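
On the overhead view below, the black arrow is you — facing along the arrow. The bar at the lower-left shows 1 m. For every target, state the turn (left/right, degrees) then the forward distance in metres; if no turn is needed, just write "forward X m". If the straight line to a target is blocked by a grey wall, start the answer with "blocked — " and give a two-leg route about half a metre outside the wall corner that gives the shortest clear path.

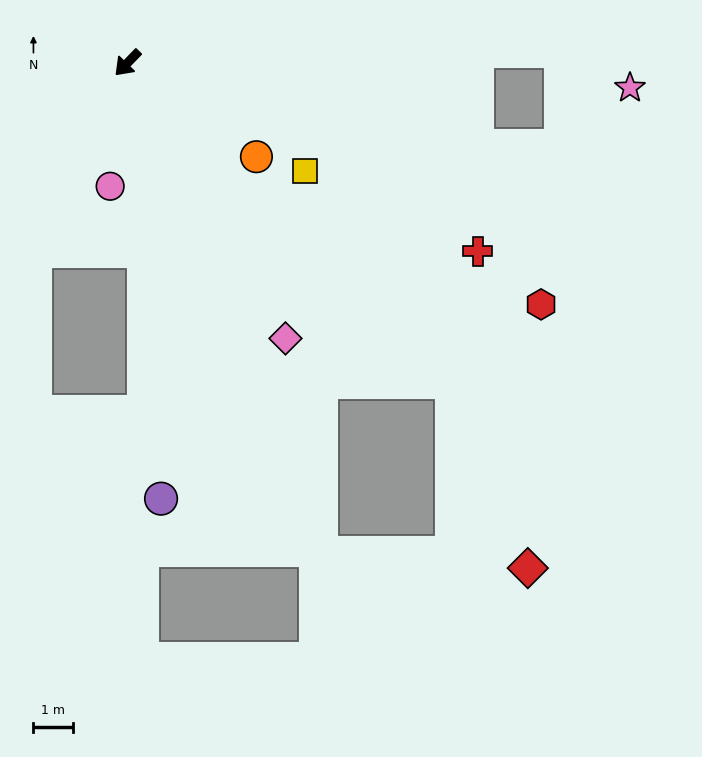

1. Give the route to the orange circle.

turn left 98°, forward 4.1 m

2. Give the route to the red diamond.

blocked — turn left 90°, forward 11.6 m, then turn right 23°, forward 5.1 m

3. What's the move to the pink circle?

turn left 36°, forward 3.2 m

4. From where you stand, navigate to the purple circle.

turn left 49°, forward 11.2 m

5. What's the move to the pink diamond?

turn left 74°, forward 8.1 m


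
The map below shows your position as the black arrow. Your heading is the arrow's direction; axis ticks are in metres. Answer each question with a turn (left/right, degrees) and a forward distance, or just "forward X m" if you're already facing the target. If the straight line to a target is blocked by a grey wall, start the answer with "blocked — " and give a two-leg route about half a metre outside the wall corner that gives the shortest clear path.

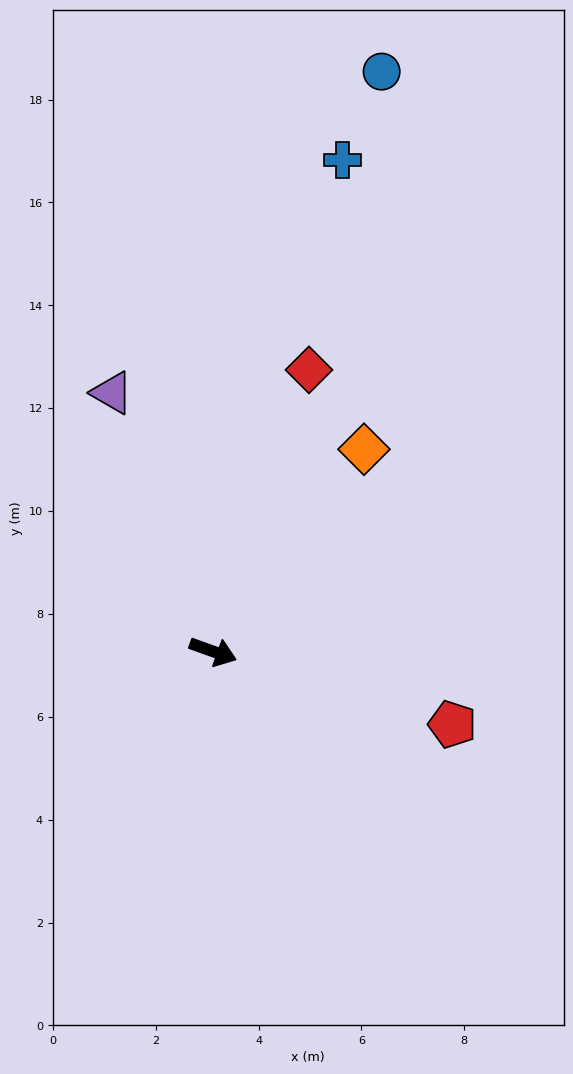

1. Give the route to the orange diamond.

turn left 73°, forward 4.9 m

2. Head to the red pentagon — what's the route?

turn left 3°, forward 4.9 m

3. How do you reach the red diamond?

turn left 91°, forward 5.8 m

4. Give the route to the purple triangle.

turn left 131°, forward 5.4 m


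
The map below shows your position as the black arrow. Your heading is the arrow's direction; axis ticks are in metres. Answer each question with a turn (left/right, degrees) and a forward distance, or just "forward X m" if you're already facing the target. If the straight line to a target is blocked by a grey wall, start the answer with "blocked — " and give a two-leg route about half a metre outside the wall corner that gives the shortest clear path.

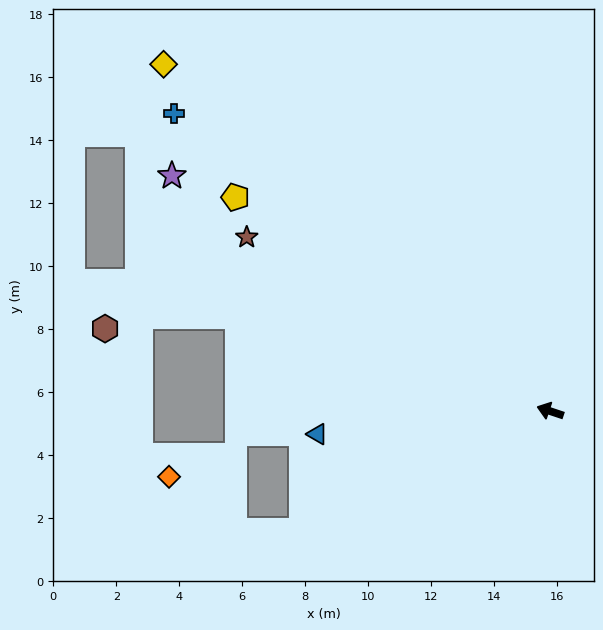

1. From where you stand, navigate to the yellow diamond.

turn right 23°, forward 16.5 m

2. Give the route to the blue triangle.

turn left 24°, forward 7.4 m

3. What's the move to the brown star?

turn right 11°, forward 11.1 m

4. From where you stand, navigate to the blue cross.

turn right 20°, forward 15.2 m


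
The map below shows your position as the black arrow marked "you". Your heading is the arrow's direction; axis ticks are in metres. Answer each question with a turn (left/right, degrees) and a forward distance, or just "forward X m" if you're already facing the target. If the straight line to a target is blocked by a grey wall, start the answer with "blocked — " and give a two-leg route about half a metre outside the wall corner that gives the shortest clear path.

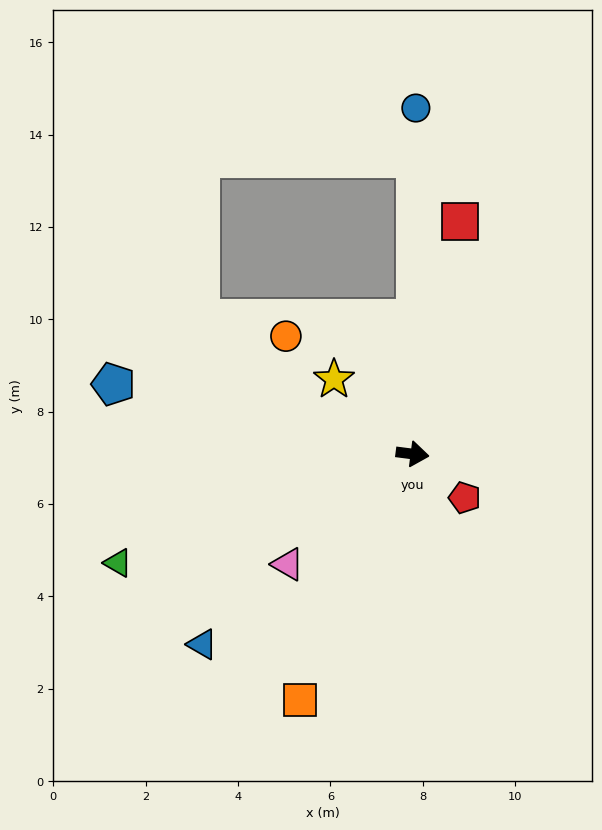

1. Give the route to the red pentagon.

turn right 33°, forward 1.5 m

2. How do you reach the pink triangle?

turn right 131°, forward 3.6 m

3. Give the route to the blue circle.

turn left 97°, forward 7.5 m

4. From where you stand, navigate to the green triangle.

turn right 152°, forward 6.8 m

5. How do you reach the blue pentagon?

turn left 174°, forward 6.6 m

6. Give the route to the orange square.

turn right 107°, forward 5.9 m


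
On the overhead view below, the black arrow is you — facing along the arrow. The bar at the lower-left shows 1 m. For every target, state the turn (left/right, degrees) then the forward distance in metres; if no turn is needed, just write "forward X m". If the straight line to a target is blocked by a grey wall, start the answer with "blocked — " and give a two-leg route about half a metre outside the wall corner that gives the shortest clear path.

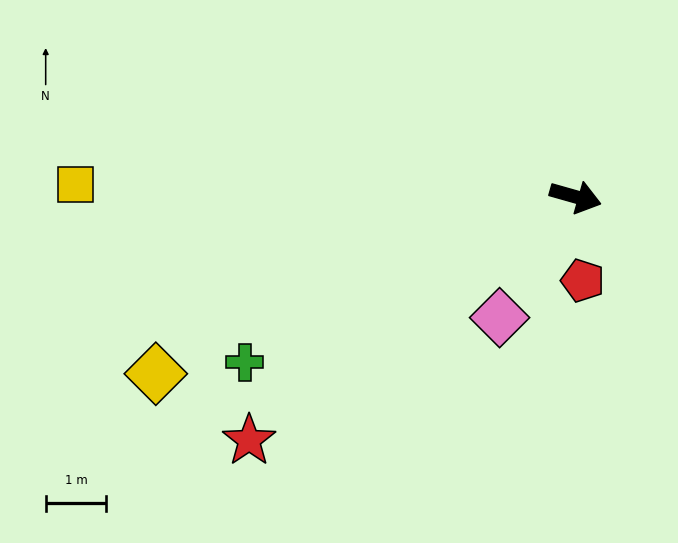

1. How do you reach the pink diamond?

turn right 106°, forward 2.4 m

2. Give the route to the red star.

turn right 127°, forward 6.7 m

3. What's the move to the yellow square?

turn right 166°, forward 8.3 m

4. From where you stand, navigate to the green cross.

turn right 138°, forward 6.1 m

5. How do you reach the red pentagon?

turn right 69°, forward 1.4 m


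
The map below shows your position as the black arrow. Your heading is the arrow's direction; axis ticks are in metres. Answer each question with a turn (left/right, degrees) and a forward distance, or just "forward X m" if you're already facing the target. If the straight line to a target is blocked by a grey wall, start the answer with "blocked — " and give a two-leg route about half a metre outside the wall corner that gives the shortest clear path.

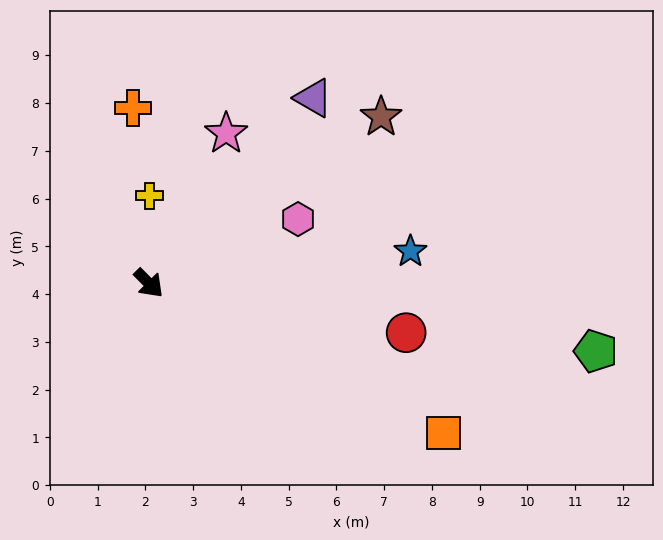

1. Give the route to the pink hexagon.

turn left 69°, forward 3.4 m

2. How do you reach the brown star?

turn left 81°, forward 6.0 m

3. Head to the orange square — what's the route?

turn left 18°, forward 6.9 m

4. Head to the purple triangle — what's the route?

turn left 94°, forward 5.2 m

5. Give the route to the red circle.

turn left 34°, forward 5.5 m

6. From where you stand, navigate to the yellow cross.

turn left 135°, forward 1.8 m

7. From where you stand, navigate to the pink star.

turn left 108°, forward 3.5 m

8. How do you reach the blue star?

turn left 52°, forward 5.5 m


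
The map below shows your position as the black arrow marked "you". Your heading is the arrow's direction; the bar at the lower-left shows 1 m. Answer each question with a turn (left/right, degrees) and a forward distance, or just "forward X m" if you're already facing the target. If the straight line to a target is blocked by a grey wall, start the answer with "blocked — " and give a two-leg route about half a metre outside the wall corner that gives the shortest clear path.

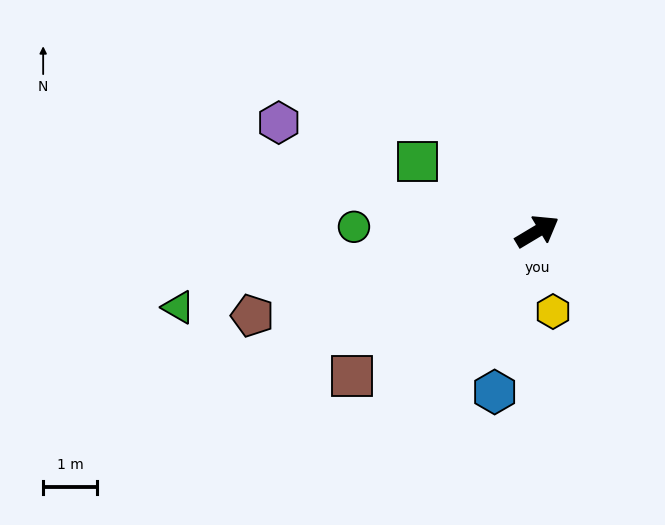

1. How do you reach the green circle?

turn left 148°, forward 3.4 m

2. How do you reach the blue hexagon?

turn right 136°, forward 3.1 m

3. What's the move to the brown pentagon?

turn left 166°, forward 5.5 m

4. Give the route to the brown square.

turn right 173°, forward 4.4 m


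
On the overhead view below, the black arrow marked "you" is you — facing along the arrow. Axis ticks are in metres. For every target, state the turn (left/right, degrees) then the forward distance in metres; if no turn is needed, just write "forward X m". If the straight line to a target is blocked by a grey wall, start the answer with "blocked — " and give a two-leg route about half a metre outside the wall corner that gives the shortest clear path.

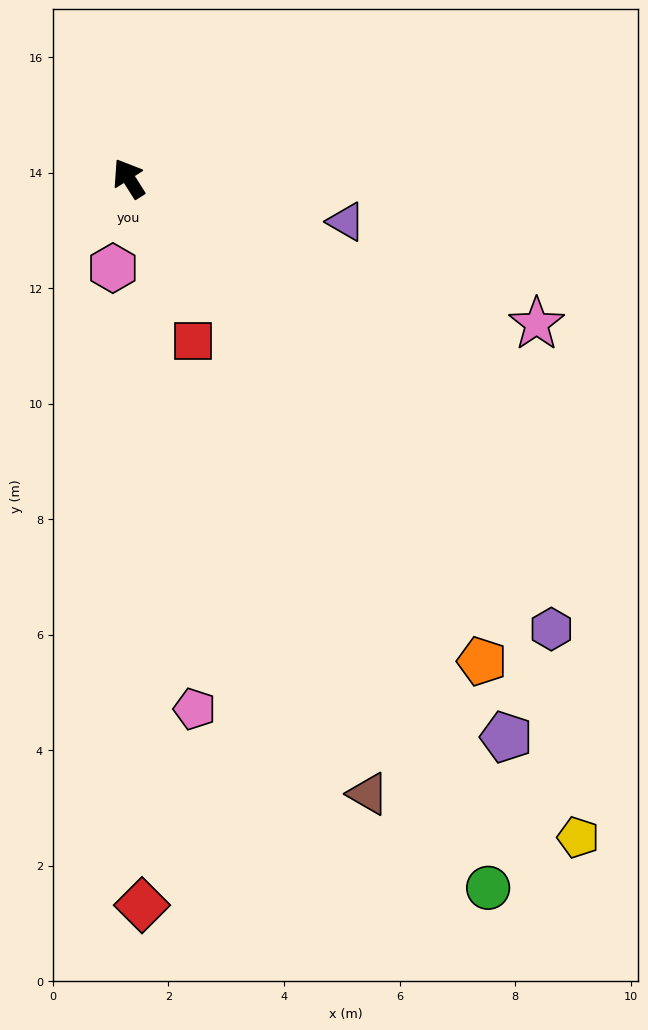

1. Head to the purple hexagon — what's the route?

turn right 169°, forward 10.7 m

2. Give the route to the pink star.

turn right 142°, forward 7.5 m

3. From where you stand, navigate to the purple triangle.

turn right 134°, forward 3.8 m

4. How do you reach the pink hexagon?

turn left 138°, forward 1.6 m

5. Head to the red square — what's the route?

turn left 169°, forward 3.0 m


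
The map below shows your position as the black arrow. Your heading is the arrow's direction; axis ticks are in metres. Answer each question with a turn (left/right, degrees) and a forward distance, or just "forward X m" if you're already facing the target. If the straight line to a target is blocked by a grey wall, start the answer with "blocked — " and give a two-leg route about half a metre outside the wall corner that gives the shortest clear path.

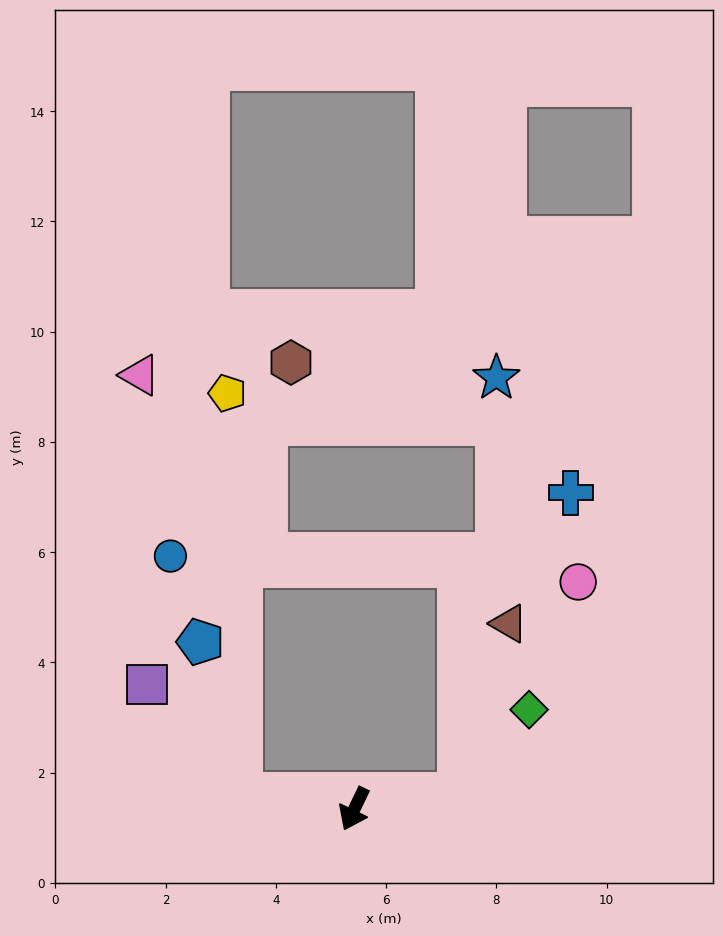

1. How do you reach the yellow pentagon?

blocked — turn right 71°, forward 2.1 m, then turn right 82°, forward 7.3 m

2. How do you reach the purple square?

blocked — turn right 71°, forward 2.1 m, then turn right 44°, forward 2.6 m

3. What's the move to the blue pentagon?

blocked — turn right 71°, forward 2.1 m, then turn right 69°, forward 2.9 m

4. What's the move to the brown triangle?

blocked — turn left 123°, forward 1.9 m, then turn left 67°, forward 3.2 m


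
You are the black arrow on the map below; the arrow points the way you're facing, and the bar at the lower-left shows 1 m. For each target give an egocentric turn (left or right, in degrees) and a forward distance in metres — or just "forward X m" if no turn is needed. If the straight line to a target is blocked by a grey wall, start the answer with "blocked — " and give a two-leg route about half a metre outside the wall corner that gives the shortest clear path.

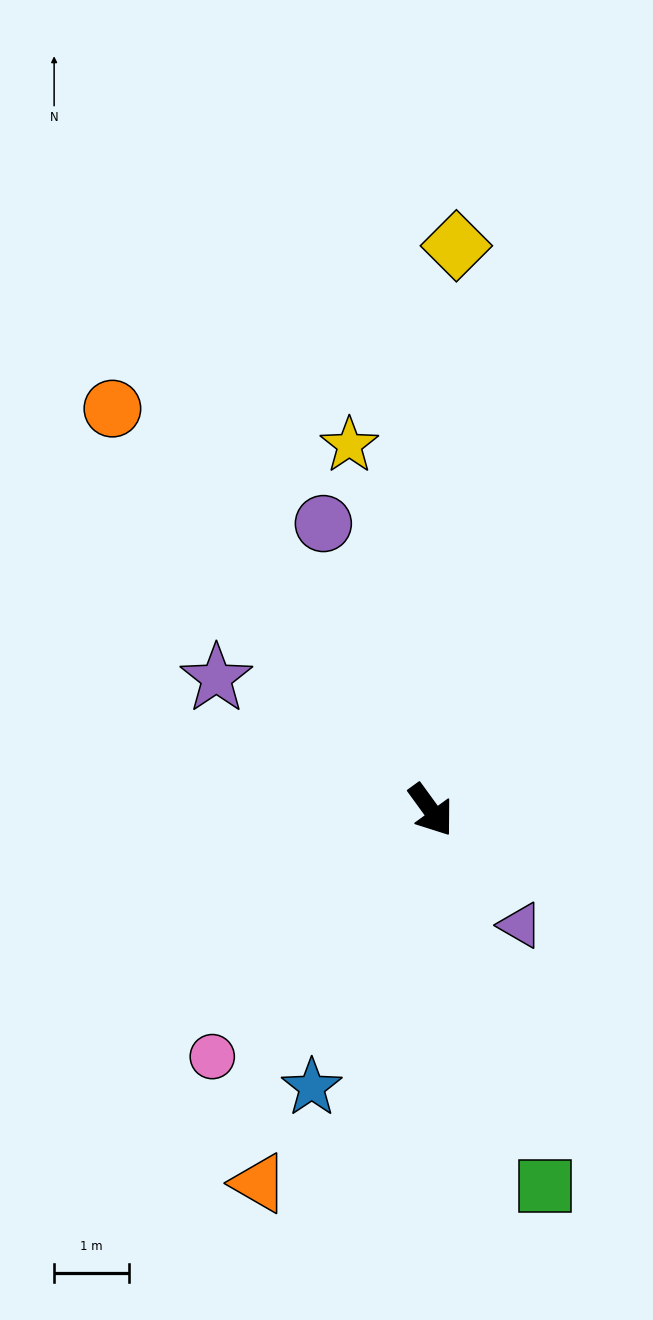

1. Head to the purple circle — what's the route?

turn left 165°, forward 4.1 m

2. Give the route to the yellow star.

turn left 157°, forward 5.0 m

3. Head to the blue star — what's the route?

turn right 59°, forward 4.0 m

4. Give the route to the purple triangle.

forward 1.9 m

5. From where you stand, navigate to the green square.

turn right 19°, forward 5.3 m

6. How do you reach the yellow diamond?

turn left 141°, forward 7.6 m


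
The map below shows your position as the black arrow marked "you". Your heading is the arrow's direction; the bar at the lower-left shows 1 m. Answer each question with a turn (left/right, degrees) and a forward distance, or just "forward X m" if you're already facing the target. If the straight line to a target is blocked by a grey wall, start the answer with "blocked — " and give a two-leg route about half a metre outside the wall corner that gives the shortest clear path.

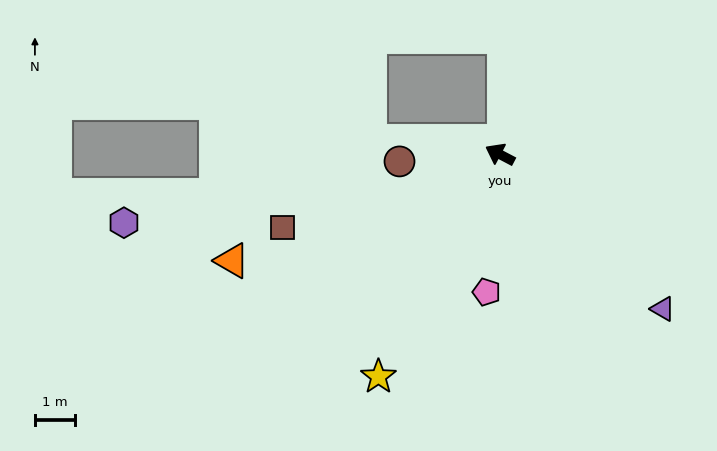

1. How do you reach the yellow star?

turn left 89°, forward 6.3 m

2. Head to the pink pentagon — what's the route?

turn left 112°, forward 3.4 m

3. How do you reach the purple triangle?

turn left 164°, forward 5.5 m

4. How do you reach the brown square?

turn left 46°, forward 5.7 m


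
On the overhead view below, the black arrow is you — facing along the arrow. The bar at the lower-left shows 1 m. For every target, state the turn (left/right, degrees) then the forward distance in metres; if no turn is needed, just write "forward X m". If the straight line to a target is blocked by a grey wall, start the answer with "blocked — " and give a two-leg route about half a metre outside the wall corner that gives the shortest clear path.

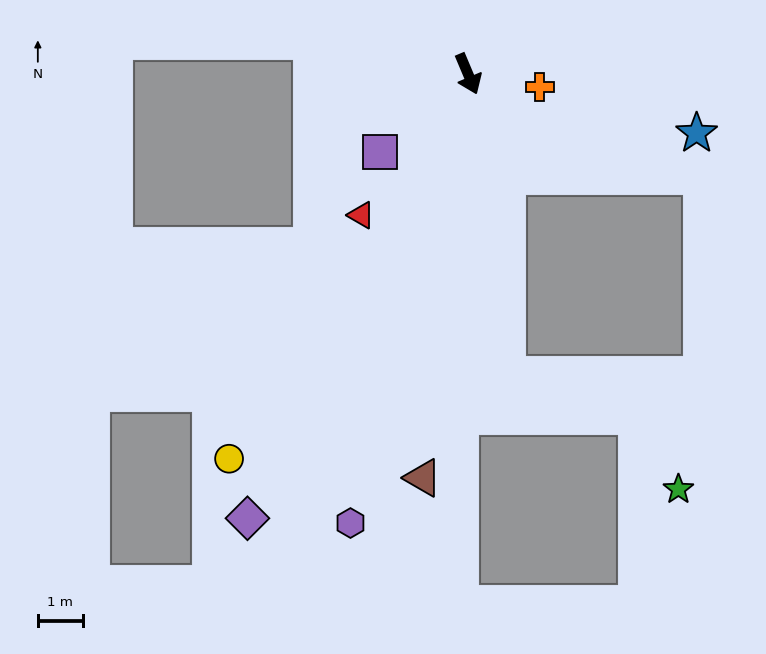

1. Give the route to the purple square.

turn right 71°, forward 2.6 m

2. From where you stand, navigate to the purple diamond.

turn right 49°, forward 11.0 m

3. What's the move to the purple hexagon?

turn right 38°, forward 10.3 m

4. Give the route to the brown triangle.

turn right 29°, forward 9.0 m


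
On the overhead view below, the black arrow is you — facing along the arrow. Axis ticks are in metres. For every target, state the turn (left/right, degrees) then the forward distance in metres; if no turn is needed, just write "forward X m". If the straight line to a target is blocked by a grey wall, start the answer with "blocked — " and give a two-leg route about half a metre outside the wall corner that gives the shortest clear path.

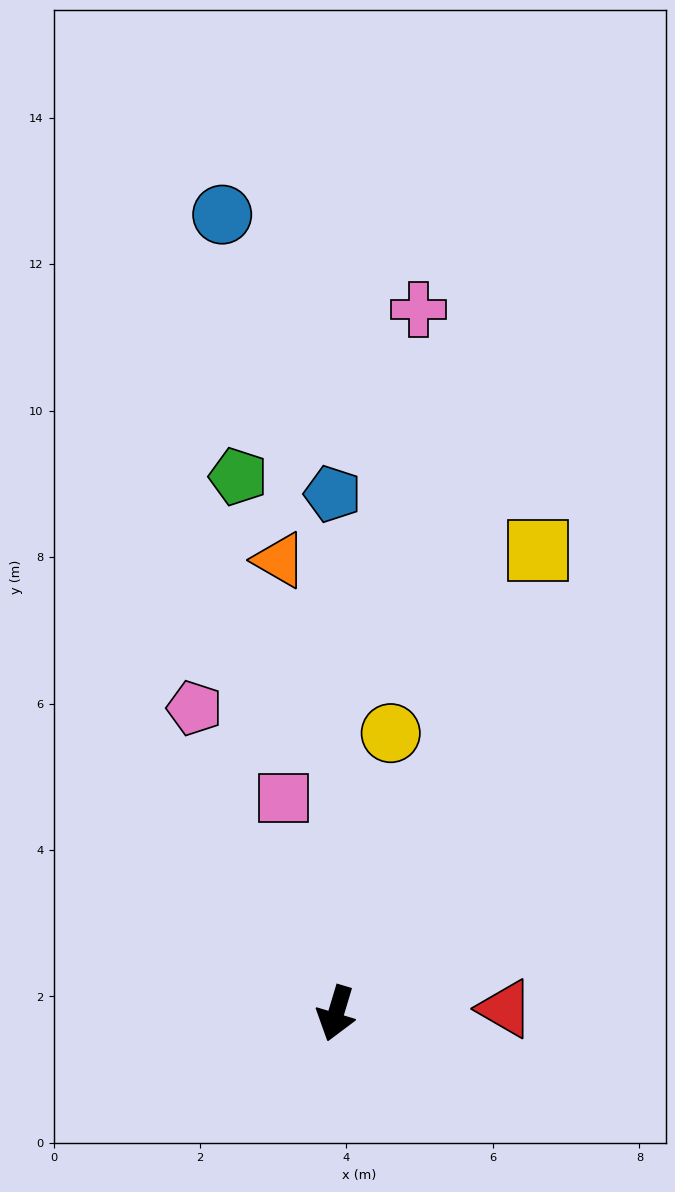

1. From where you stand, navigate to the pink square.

turn right 150°, forward 3.0 m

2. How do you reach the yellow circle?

turn right 174°, forward 3.9 m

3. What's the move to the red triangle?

turn left 108°, forward 2.3 m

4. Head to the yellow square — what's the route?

turn left 173°, forward 6.9 m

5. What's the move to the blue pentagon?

turn right 163°, forward 7.1 m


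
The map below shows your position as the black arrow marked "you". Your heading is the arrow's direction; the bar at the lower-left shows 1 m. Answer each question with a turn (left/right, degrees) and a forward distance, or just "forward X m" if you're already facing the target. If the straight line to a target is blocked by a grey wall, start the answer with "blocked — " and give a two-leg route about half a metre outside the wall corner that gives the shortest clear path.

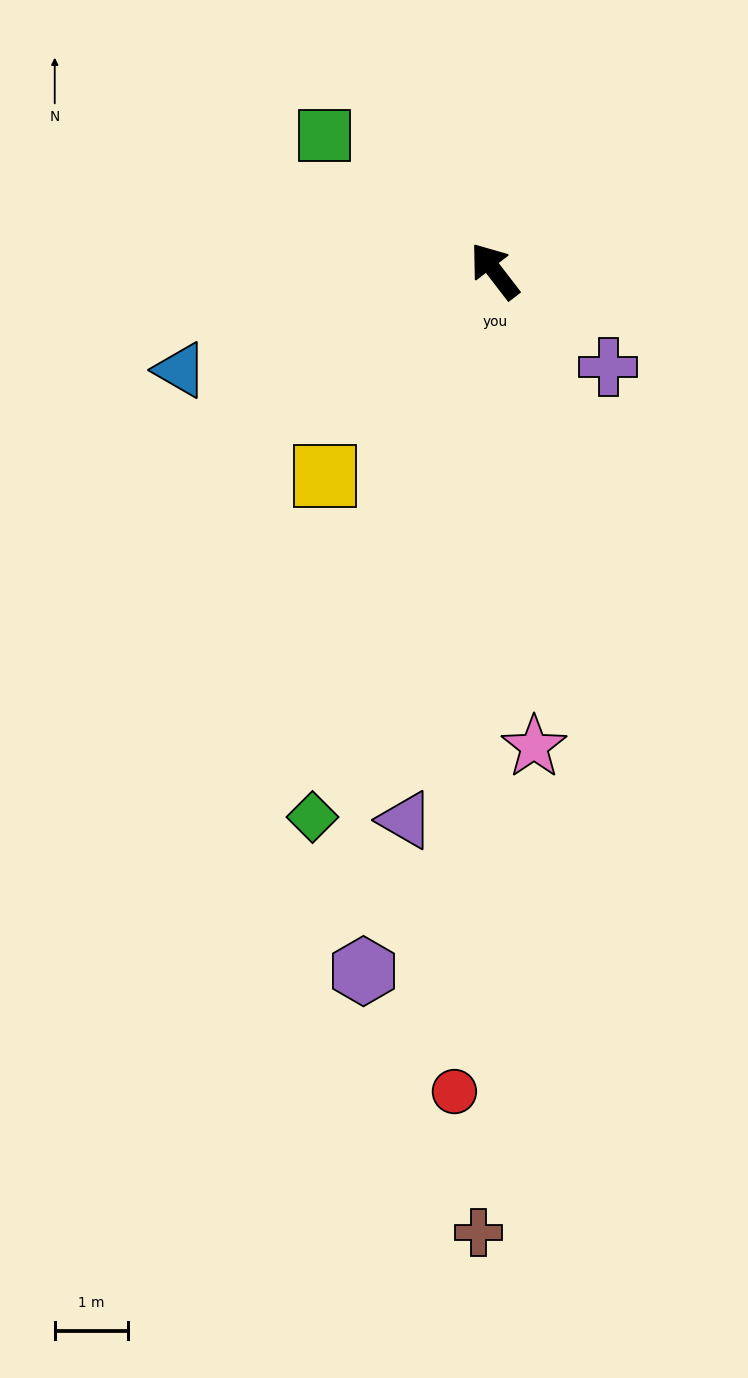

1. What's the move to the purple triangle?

turn left 133°, forward 7.6 m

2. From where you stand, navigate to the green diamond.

turn left 124°, forward 7.9 m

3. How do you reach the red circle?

turn left 140°, forward 11.2 m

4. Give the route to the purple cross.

turn right 168°, forward 2.0 m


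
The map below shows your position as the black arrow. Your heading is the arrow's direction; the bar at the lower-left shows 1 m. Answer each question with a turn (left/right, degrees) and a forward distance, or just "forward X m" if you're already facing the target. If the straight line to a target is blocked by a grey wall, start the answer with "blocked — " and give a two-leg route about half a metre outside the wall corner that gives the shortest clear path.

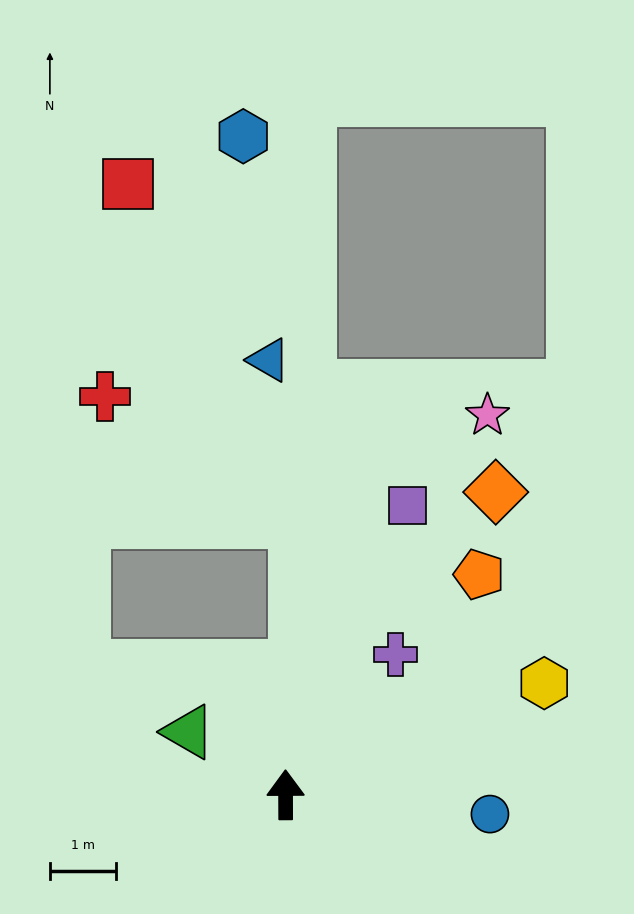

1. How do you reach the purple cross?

turn right 38°, forward 2.7 m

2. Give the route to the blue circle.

turn right 96°, forward 3.1 m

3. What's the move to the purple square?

turn right 23°, forward 4.7 m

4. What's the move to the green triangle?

turn left 57°, forward 1.7 m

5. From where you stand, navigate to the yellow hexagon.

turn right 67°, forward 4.2 m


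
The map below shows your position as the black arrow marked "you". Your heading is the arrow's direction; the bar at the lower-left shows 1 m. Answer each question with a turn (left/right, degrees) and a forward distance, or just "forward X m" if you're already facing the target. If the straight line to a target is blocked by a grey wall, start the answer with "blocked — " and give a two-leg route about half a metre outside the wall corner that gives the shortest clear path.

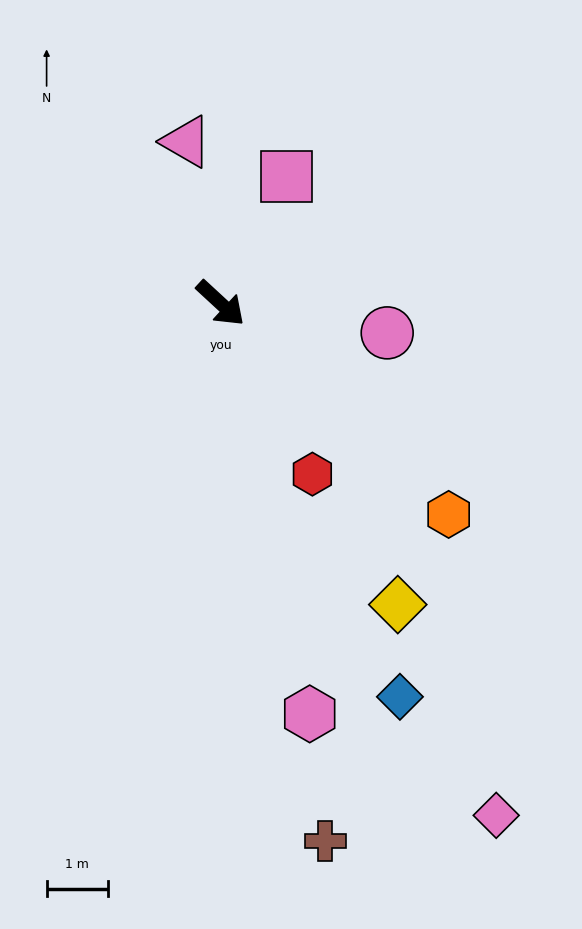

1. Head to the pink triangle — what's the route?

turn left 145°, forward 2.7 m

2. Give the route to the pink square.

turn left 105°, forward 2.3 m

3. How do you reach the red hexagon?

turn right 19°, forward 3.2 m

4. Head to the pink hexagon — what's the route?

turn right 35°, forward 6.9 m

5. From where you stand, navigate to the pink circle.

turn left 33°, forward 2.8 m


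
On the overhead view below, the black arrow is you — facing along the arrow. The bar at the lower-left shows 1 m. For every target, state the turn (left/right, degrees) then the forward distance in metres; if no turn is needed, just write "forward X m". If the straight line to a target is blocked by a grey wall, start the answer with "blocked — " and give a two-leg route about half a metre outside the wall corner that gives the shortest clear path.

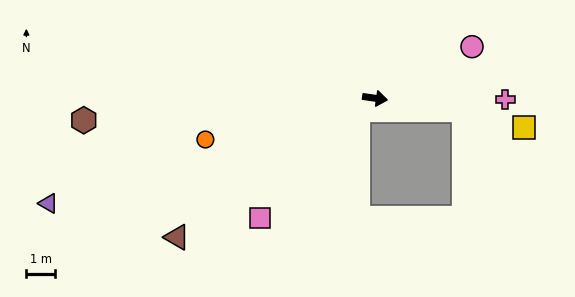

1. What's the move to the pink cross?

turn left 8°, forward 4.6 m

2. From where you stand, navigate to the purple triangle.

turn right 154°, forward 12.0 m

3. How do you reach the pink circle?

turn left 36°, forward 3.9 m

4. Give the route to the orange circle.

turn right 158°, forward 6.1 m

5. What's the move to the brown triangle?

turn right 137°, forward 8.5 m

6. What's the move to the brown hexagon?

turn right 168°, forward 10.3 m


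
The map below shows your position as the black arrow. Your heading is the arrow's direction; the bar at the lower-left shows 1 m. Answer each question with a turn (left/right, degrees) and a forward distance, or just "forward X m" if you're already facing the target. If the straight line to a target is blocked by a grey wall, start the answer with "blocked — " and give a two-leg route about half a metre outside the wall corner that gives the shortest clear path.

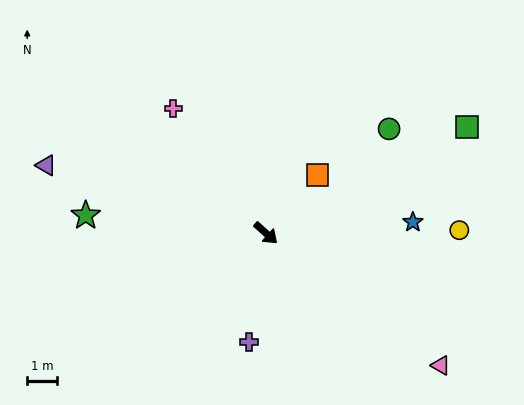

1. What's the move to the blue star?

turn left 46°, forward 4.9 m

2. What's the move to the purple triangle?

turn right 155°, forward 7.7 m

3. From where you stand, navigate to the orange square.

turn left 90°, forward 2.6 m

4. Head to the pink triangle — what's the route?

turn left 5°, forward 7.4 m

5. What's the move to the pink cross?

turn left 169°, forward 5.2 m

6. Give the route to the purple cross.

turn right 57°, forward 3.7 m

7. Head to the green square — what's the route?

turn left 70°, forward 7.6 m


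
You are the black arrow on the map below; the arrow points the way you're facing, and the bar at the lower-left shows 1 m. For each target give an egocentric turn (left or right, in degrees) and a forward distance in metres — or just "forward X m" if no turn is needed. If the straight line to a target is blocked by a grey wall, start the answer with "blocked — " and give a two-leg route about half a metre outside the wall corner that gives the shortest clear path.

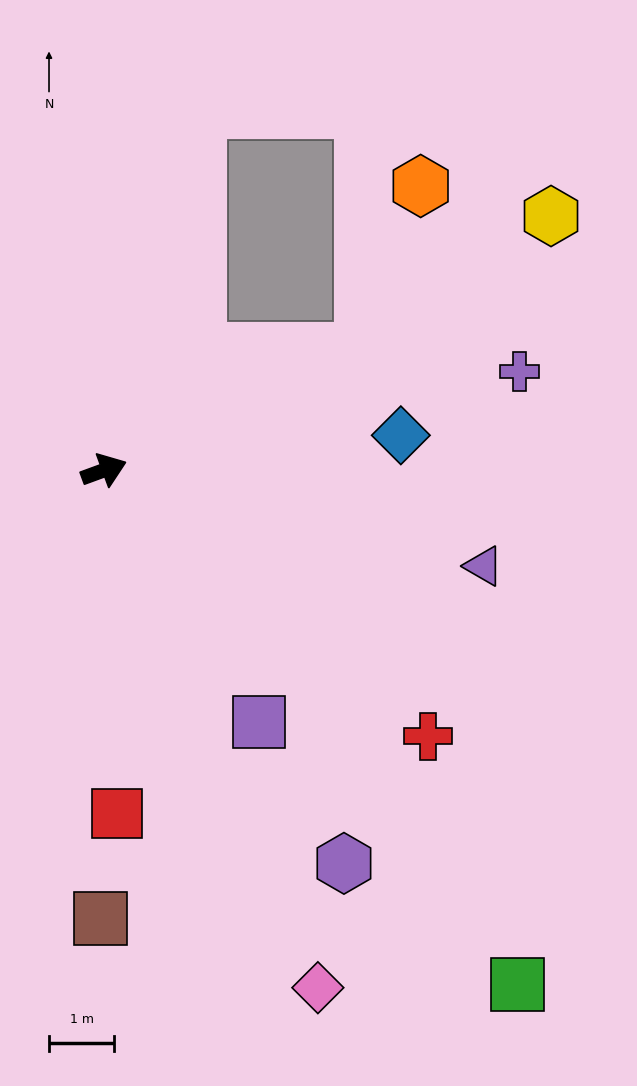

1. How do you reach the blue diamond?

turn right 13°, forward 4.6 m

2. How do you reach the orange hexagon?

blocked — turn left 5°, forward 4.4 m, then turn left 45°, forward 2.7 m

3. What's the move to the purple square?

turn right 79°, forward 4.5 m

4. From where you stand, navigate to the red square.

turn right 108°, forward 5.3 m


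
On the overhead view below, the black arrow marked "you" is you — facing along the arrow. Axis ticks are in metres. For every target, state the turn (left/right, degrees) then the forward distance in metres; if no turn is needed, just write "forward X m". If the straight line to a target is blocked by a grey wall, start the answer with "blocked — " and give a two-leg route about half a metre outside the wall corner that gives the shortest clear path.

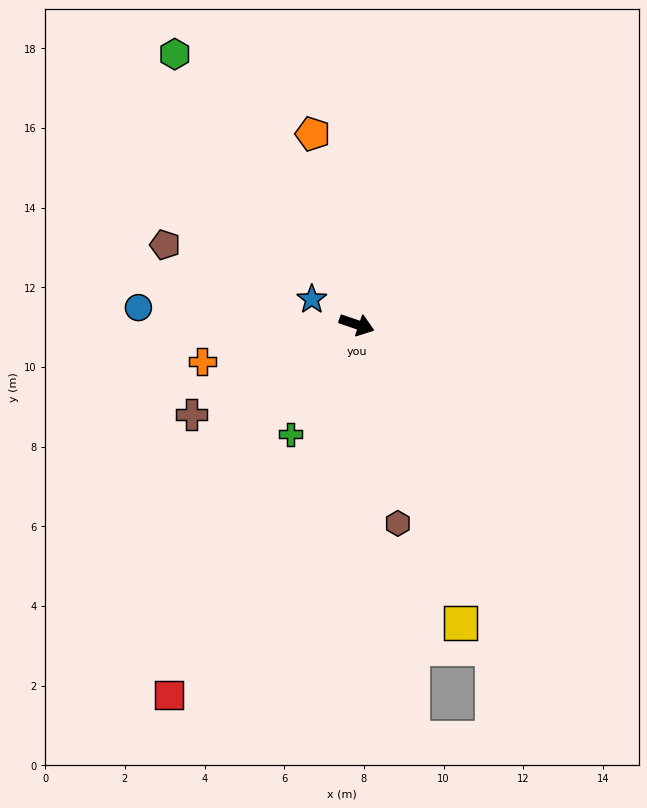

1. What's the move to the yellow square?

turn right 52°, forward 7.9 m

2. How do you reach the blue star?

turn left 170°, forward 1.3 m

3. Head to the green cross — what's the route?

turn right 102°, forward 3.2 m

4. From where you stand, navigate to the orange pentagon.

turn left 122°, forward 4.9 m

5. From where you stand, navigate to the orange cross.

turn right 148°, forward 4.0 m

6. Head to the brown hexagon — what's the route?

turn right 59°, forward 5.1 m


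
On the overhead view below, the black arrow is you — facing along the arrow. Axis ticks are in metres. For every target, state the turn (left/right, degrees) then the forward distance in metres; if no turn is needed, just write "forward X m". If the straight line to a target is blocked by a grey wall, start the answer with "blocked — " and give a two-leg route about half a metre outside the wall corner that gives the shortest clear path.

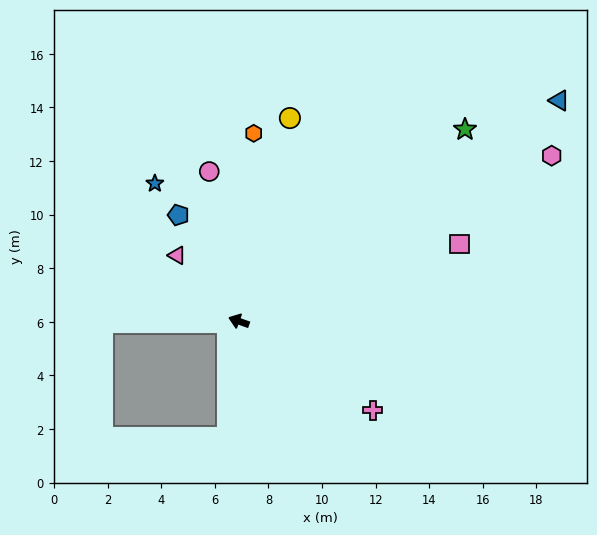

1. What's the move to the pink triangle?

turn right 27°, forward 3.4 m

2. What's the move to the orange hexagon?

turn right 75°, forward 7.0 m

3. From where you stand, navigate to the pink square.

turn right 141°, forward 8.7 m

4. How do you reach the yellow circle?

turn right 85°, forward 7.8 m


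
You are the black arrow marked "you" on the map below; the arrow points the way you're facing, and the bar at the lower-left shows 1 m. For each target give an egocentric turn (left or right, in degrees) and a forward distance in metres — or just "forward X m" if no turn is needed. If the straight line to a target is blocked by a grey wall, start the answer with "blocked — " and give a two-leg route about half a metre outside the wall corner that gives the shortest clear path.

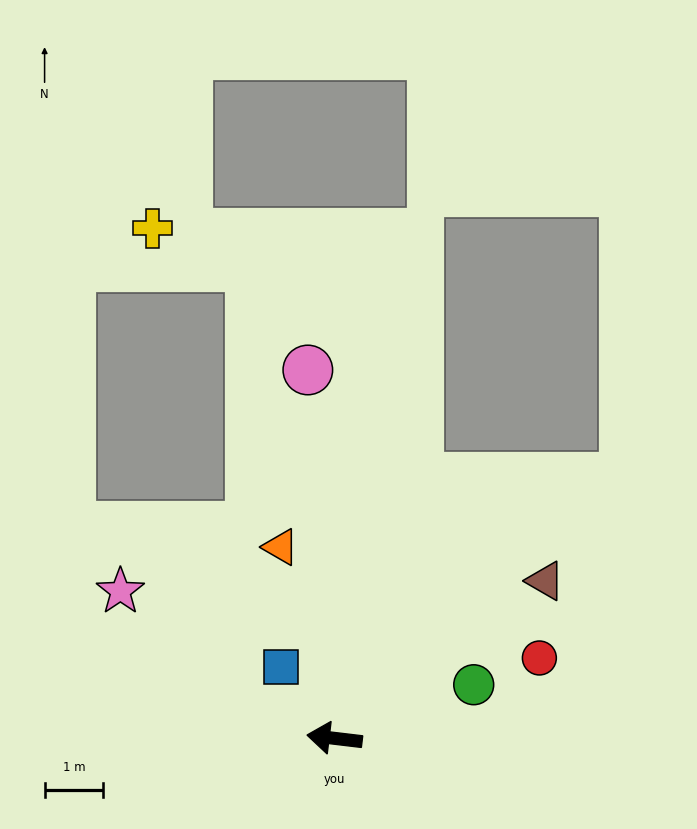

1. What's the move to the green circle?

turn right 152°, forward 2.5 m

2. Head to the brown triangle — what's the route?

turn right 136°, forward 4.5 m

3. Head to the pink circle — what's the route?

turn right 79°, forward 6.3 m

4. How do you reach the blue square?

turn right 46°, forward 1.5 m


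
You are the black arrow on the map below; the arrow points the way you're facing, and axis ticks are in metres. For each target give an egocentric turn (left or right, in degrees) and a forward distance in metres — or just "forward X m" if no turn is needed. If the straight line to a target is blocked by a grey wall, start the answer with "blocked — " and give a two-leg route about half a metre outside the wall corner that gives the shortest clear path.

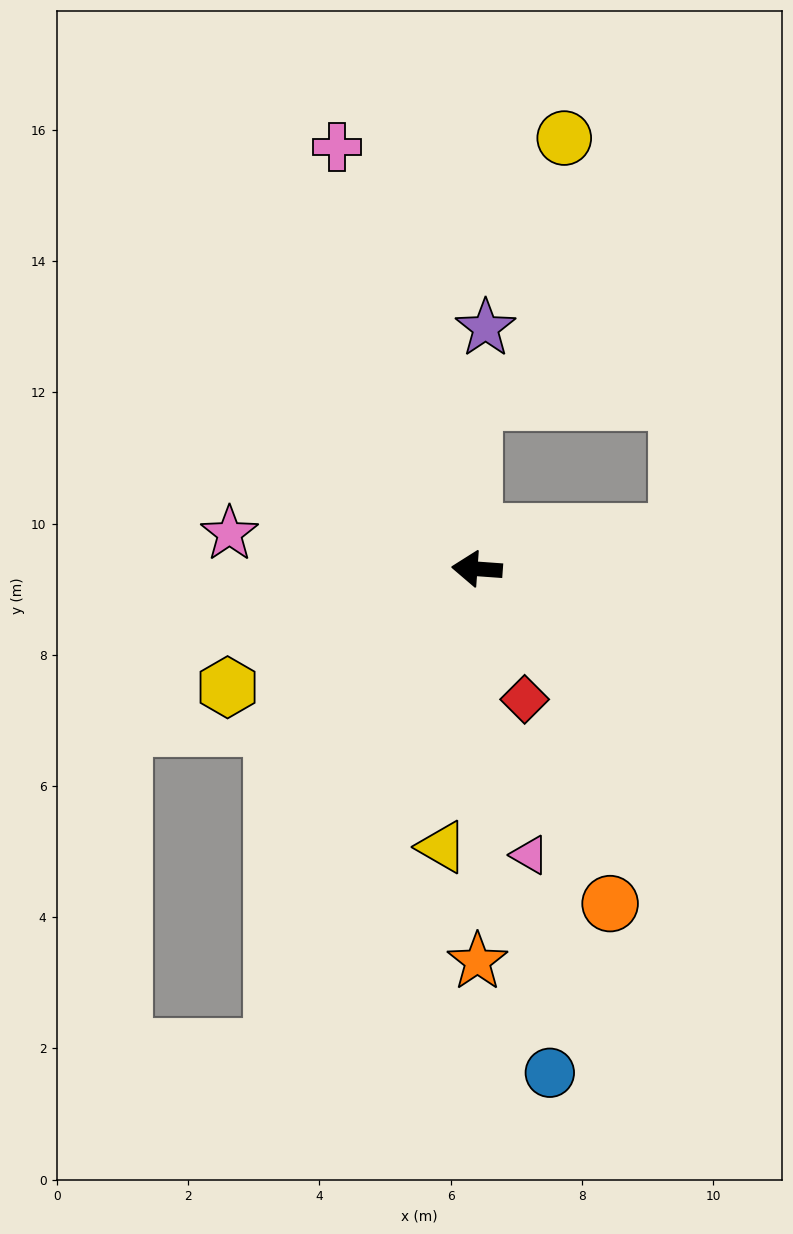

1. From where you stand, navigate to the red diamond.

turn left 114°, forward 2.1 m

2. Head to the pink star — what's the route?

turn right 4°, forward 3.8 m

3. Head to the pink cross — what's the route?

turn right 68°, forward 6.8 m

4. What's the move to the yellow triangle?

turn left 87°, forward 4.3 m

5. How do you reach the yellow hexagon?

turn left 30°, forward 4.2 m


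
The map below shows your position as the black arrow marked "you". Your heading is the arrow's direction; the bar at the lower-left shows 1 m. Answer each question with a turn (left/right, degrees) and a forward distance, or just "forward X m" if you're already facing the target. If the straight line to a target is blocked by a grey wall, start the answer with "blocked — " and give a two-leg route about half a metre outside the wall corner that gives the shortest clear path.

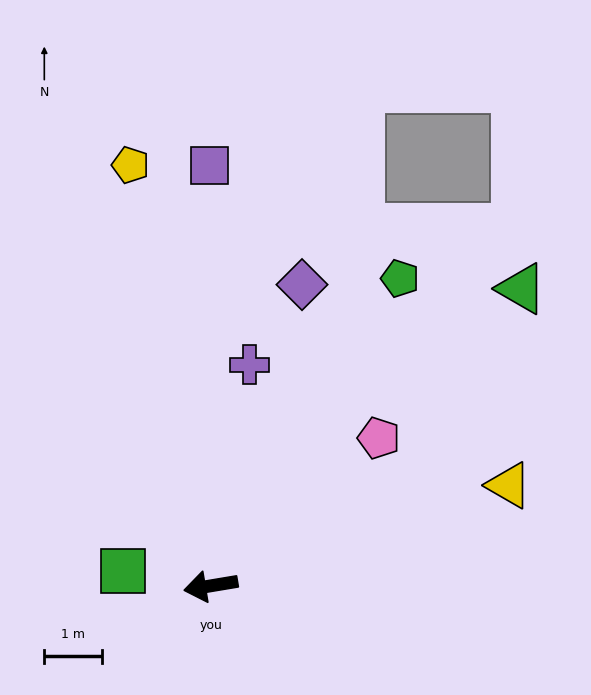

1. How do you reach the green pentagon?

turn right 131°, forward 6.3 m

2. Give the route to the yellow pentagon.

turn right 89°, forward 7.5 m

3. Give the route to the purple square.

turn right 99°, forward 7.3 m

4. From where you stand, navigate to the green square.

turn right 19°, forward 1.5 m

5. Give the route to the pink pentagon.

turn right 148°, forward 3.9 m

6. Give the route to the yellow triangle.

turn right 171°, forward 5.5 m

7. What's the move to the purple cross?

turn right 109°, forward 3.9 m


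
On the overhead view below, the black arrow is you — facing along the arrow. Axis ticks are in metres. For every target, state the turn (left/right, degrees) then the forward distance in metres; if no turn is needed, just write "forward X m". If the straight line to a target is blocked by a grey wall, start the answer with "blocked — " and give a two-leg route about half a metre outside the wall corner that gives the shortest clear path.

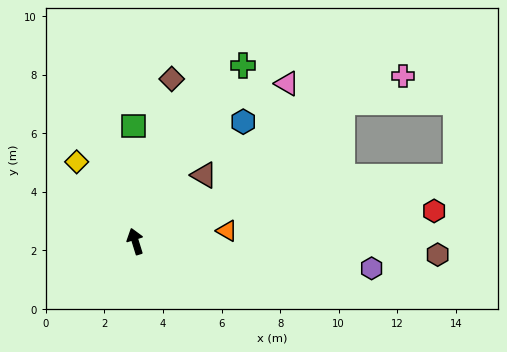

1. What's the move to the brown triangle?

turn right 63°, forward 3.3 m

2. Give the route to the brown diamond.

turn right 30°, forward 5.7 m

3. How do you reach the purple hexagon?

turn right 114°, forward 8.1 m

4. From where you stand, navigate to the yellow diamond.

turn left 19°, forward 3.4 m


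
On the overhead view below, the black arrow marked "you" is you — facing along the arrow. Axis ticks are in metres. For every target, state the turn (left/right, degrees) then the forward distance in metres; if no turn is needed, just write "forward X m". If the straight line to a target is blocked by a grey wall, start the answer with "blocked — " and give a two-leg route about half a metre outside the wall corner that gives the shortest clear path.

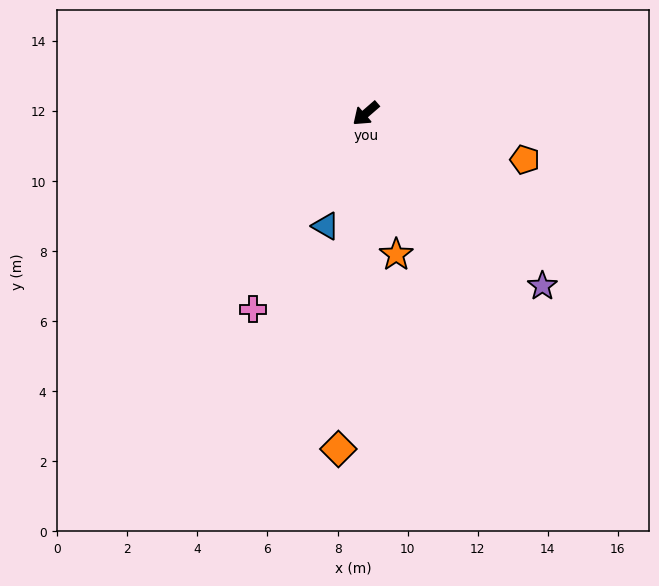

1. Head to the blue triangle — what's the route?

turn left 29°, forward 3.4 m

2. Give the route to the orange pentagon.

turn left 123°, forward 4.7 m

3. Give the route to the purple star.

turn left 95°, forward 7.0 m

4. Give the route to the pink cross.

turn left 19°, forward 6.4 m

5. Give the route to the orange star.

turn left 61°, forward 4.1 m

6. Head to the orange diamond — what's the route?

turn left 44°, forward 9.6 m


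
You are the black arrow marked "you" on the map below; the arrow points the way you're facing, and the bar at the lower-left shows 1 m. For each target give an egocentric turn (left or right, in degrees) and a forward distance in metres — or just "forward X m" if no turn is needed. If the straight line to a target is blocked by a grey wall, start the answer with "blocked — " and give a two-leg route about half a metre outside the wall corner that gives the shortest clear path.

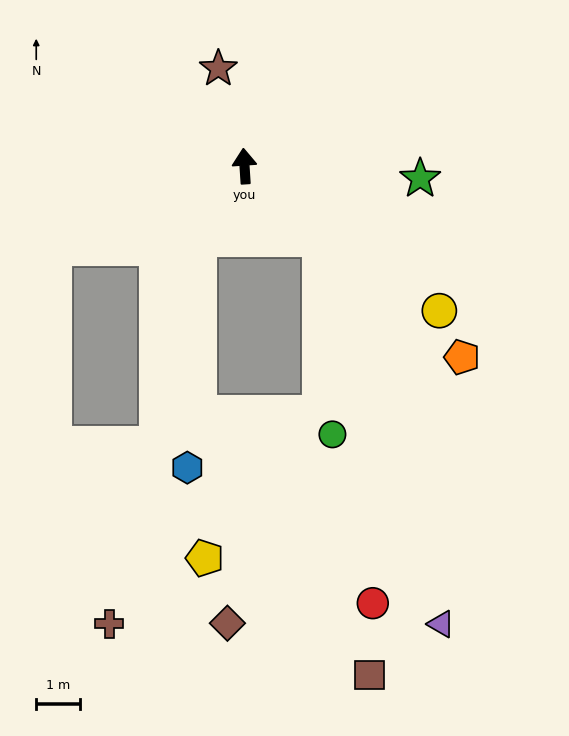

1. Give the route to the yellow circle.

turn right 130°, forward 5.6 m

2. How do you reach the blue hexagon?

blocked — turn left 144°, forward 2.0 m, then turn left 29°, forward 5.3 m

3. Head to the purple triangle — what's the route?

blocked — turn right 138°, forward 2.4 m, then turn right 28°, forward 9.3 m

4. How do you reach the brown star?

turn left 11°, forward 2.3 m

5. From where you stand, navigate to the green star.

turn right 98°, forward 4.0 m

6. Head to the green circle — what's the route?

blocked — turn right 138°, forward 2.4 m, then turn right 42°, forward 4.5 m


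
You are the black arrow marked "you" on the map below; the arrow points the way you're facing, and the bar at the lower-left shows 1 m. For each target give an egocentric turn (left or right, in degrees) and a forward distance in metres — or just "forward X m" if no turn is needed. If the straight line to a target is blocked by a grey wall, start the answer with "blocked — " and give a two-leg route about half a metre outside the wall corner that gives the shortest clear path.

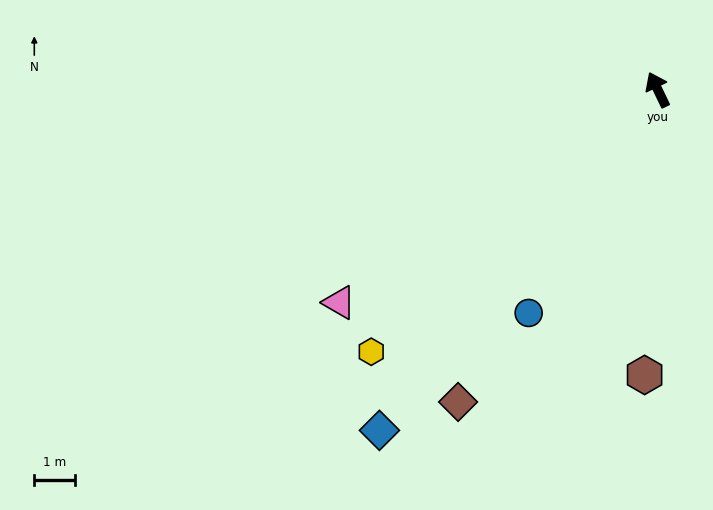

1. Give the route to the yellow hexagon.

turn left 107°, forward 9.4 m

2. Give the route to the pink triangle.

turn left 98°, forward 9.3 m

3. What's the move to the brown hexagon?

turn left 152°, forward 6.9 m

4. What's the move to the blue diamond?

turn left 115°, forward 10.7 m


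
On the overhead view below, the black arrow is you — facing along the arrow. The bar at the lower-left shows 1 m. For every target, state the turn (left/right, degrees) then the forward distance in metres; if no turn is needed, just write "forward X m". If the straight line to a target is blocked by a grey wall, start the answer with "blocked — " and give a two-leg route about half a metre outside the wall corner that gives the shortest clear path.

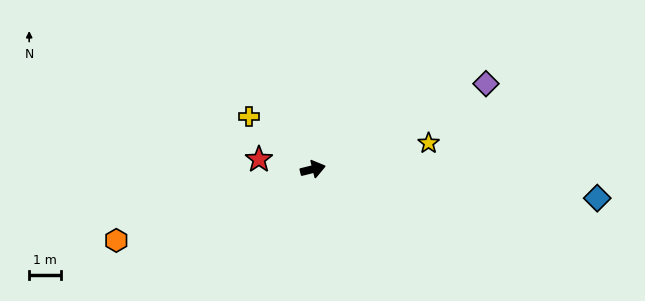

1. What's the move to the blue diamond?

turn right 20°, forward 8.9 m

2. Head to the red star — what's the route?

turn left 156°, forward 1.7 m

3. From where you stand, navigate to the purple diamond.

turn left 12°, forward 6.0 m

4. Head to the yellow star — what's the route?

forward 3.7 m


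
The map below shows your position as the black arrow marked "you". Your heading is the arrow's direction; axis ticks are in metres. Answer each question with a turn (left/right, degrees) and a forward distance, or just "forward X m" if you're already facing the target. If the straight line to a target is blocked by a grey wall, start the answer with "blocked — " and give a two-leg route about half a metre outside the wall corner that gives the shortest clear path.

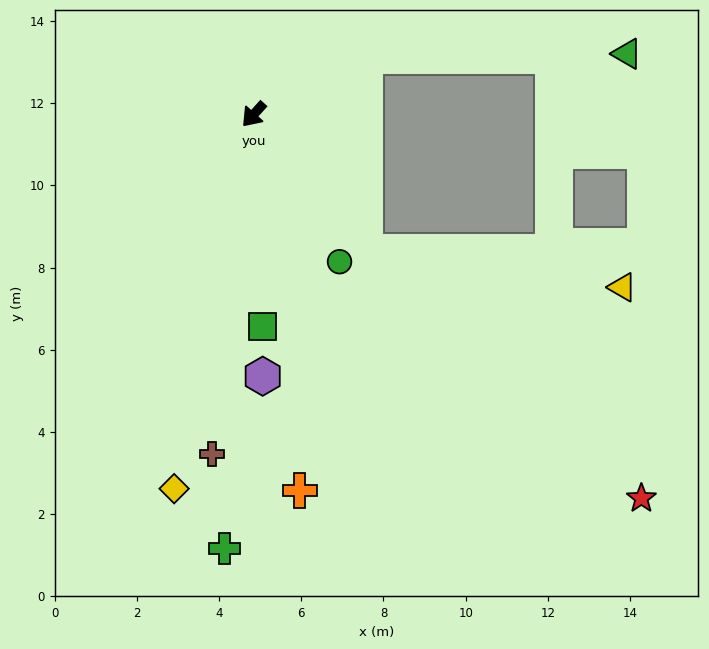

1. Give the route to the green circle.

turn left 72°, forward 4.1 m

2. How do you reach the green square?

turn left 44°, forward 5.2 m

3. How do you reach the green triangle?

blocked — turn left 159°, forward 3.1 m, then turn right 26°, forward 6.4 m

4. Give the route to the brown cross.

turn left 35°, forward 8.3 m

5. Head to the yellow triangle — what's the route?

blocked — turn left 81°, forward 4.3 m, then turn left 43°, forward 6.3 m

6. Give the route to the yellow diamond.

turn left 30°, forward 9.3 m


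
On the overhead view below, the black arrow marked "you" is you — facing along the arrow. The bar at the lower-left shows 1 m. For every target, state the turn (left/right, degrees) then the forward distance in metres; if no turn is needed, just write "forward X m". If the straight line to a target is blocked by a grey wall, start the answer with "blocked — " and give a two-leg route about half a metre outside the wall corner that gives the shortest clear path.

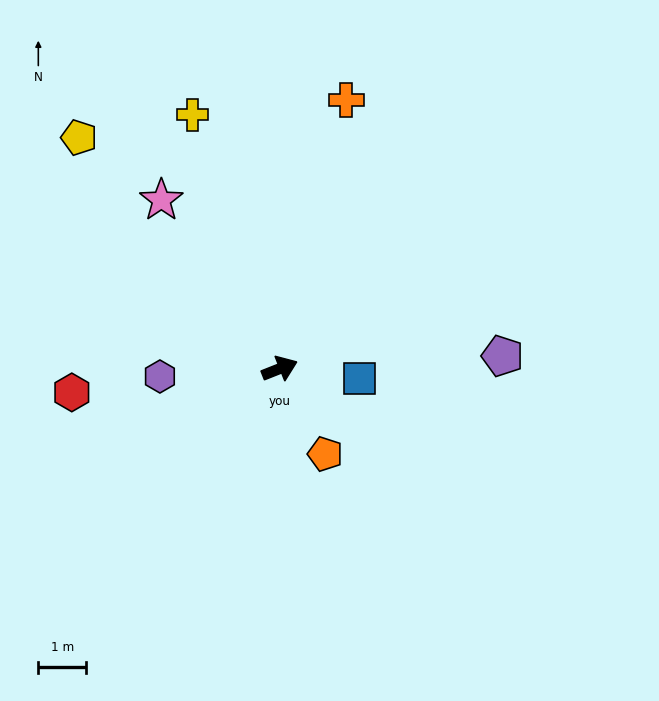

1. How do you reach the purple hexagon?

turn left 162°, forward 2.5 m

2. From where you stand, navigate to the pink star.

turn left 103°, forward 4.3 m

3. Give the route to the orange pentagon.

turn right 84°, forward 2.0 m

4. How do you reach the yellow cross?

turn left 87°, forward 5.6 m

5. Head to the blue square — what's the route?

turn right 29°, forward 1.7 m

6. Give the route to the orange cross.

turn left 55°, forward 5.8 m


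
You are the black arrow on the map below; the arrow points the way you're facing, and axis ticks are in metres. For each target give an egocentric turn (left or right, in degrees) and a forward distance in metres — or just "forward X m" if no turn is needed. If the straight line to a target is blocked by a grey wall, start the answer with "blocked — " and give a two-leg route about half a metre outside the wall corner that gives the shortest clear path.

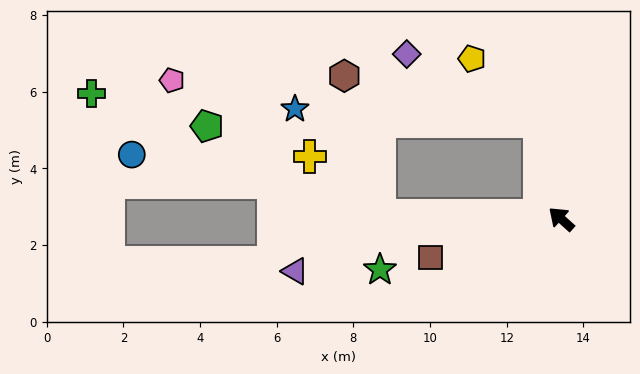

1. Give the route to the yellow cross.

blocked — turn left 41°, forward 4.7 m, then turn right 39°, forward 2.4 m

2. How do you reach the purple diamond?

blocked — turn right 35°, forward 2.6 m, then turn left 50°, forward 3.9 m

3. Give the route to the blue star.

blocked — turn right 35°, forward 2.6 m, then turn left 74°, forward 6.4 m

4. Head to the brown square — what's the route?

turn left 58°, forward 3.6 m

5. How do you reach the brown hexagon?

blocked — turn right 35°, forward 2.6 m, then turn left 64°, forward 5.2 m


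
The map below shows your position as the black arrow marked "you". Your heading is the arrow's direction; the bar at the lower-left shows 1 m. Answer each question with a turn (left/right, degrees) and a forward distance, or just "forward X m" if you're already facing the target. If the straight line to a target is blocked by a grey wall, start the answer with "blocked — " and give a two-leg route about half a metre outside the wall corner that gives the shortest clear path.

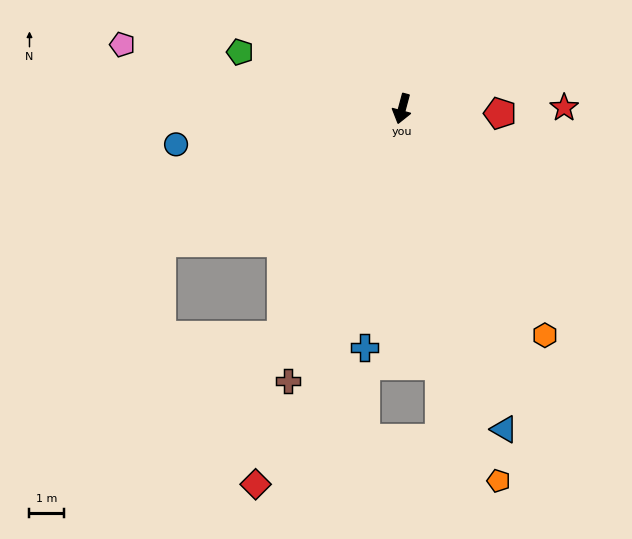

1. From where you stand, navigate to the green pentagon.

turn right 94°, forward 5.0 m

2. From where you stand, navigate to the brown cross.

turn right 8°, forward 8.6 m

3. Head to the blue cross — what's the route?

turn left 6°, forward 7.1 m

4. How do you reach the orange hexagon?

turn left 47°, forward 7.8 m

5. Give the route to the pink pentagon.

turn right 88°, forward 8.4 m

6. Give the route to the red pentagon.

turn left 102°, forward 2.9 m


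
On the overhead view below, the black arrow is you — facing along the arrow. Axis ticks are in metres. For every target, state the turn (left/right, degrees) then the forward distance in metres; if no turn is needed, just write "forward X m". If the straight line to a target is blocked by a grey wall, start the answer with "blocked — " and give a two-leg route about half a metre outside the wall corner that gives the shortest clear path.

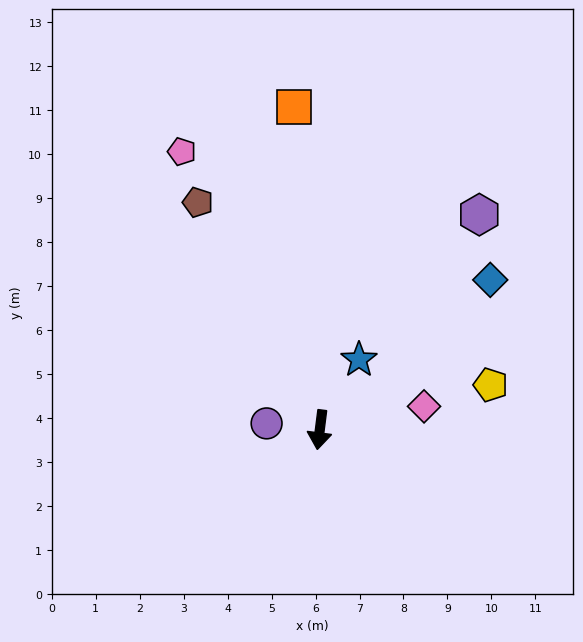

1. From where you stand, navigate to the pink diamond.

turn left 110°, forward 2.4 m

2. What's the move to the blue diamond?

turn left 139°, forward 5.2 m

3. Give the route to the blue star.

turn left 158°, forward 1.8 m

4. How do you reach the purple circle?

turn right 90°, forward 1.2 m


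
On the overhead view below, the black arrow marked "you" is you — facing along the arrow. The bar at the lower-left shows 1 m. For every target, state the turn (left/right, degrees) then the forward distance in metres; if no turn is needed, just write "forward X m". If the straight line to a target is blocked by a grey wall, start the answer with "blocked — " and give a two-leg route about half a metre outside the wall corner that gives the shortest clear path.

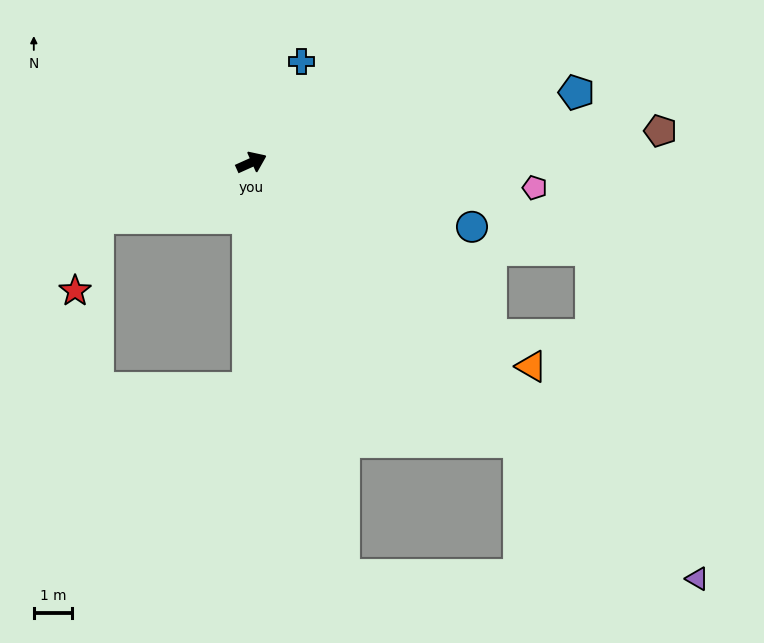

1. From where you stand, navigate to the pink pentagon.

turn right 29°, forward 7.5 m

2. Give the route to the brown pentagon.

turn right 20°, forward 10.8 m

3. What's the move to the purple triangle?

turn right 67°, forward 16.0 m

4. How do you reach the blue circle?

turn right 40°, forward 6.0 m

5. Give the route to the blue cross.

turn left 39°, forward 3.0 m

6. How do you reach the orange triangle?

turn right 60°, forward 9.1 m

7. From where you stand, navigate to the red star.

blocked — turn left 176°, forward 4.3 m, then turn left 52°, forward 2.0 m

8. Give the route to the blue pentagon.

turn right 12°, forward 8.7 m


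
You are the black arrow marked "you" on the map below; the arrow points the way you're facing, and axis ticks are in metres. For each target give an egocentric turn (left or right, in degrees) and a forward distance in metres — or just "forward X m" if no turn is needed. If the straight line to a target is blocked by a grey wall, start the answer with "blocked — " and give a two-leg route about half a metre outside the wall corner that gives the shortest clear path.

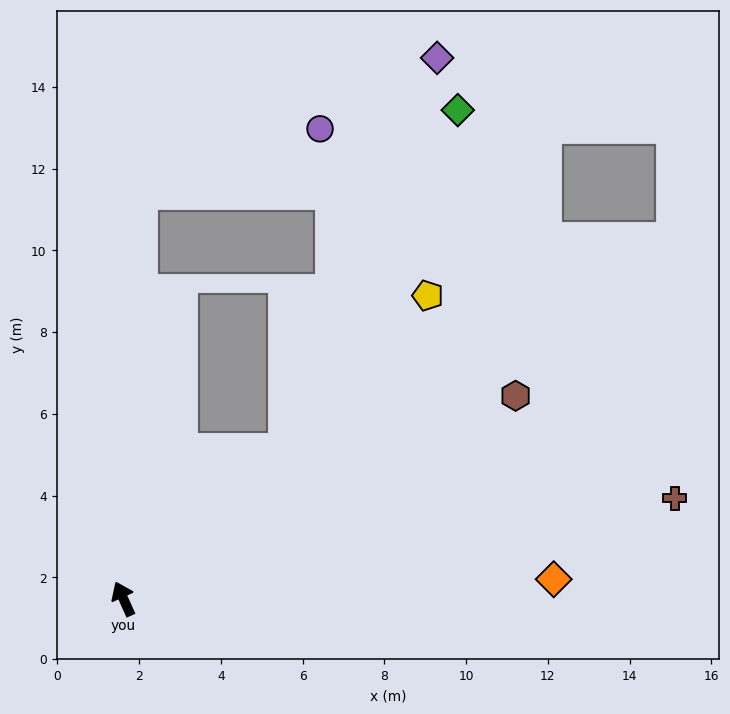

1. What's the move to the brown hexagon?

turn right 87°, forward 10.8 m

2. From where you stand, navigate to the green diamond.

blocked — turn right 72°, forward 5.4 m, then turn left 21°, forward 9.3 m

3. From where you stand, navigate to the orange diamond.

turn right 112°, forward 10.5 m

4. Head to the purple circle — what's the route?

blocked — turn right 27°, forward 9.9 m, then turn right 68°, forward 4.7 m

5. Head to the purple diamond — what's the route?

blocked — turn right 72°, forward 5.4 m, then turn left 27°, forward 10.3 m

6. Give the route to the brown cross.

turn right 104°, forward 13.7 m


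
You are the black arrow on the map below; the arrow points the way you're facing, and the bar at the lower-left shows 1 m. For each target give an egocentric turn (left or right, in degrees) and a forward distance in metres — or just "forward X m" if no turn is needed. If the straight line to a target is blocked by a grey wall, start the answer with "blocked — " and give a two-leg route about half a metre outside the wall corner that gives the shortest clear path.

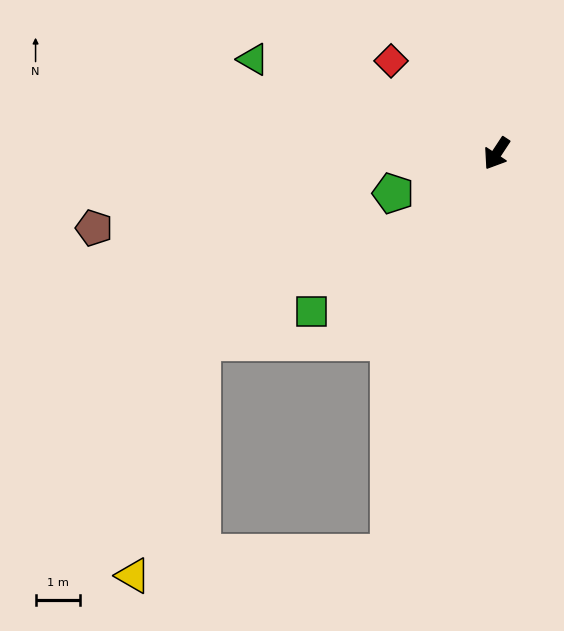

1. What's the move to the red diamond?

turn right 98°, forward 3.2 m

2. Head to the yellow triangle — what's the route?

blocked — turn left 18°, forward 9.4 m, then turn right 70°, forward 5.8 m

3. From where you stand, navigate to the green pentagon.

turn right 36°, forward 2.5 m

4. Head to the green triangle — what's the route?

turn right 78°, forward 5.9 m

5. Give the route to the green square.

turn right 16°, forward 5.5 m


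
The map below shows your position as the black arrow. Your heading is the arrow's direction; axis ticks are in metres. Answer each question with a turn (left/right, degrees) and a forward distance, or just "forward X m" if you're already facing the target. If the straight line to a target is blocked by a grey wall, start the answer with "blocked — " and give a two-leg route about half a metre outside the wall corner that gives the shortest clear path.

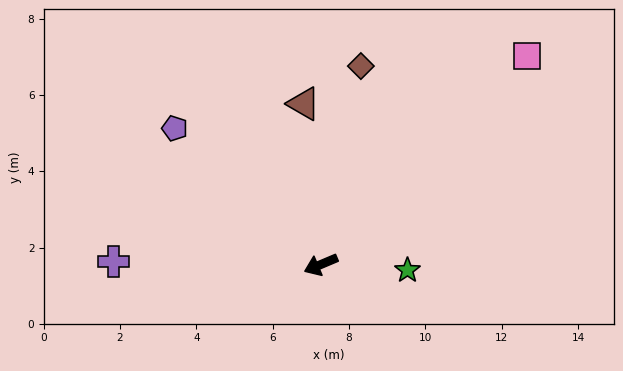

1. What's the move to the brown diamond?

turn right 124°, forward 5.3 m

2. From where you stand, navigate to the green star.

turn left 153°, forward 2.3 m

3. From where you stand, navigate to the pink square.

turn right 158°, forward 7.7 m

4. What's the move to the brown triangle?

turn right 107°, forward 4.2 m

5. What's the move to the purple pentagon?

turn right 66°, forward 5.2 m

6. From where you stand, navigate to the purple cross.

turn right 24°, forward 5.4 m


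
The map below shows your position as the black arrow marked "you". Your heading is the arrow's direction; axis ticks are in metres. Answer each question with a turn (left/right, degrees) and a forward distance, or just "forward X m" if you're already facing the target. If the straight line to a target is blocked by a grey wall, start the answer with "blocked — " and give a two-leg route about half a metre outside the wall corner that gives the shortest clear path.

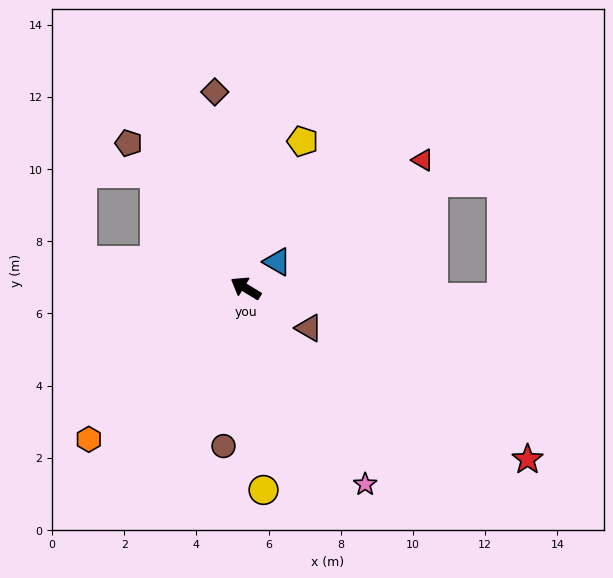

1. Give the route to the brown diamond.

turn right 50°, forward 5.5 m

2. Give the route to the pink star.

turn left 153°, forward 6.4 m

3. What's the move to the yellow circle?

turn left 126°, forward 5.6 m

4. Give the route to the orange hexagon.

turn left 75°, forward 6.0 m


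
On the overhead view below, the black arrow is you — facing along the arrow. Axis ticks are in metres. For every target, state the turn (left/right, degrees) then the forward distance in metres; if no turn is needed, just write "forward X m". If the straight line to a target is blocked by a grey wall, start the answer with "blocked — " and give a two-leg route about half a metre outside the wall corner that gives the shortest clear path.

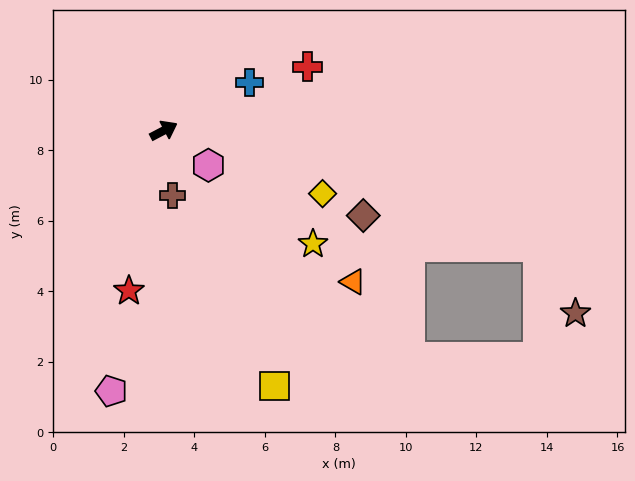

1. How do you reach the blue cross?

forward 2.8 m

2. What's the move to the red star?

turn right 130°, forward 4.7 m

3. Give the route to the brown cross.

turn right 110°, forward 1.9 m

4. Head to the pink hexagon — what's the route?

turn right 66°, forward 1.6 m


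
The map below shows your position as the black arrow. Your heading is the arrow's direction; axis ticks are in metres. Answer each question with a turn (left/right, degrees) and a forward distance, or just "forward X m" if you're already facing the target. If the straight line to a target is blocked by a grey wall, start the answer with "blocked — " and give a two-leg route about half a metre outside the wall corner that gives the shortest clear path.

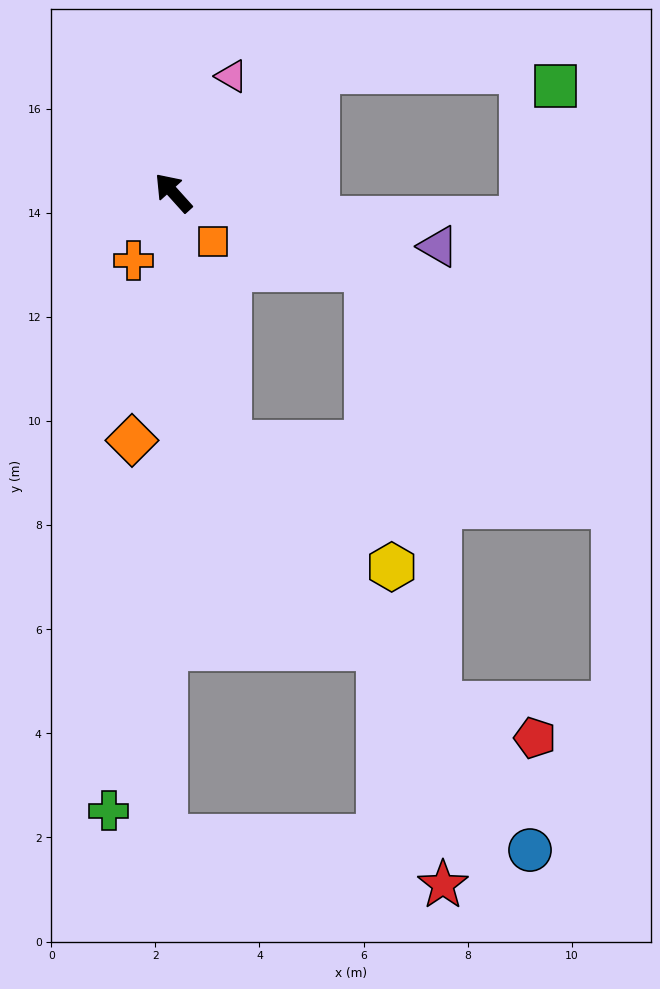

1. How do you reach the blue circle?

blocked — turn left 151°, forward 4.9 m, then turn left 23°, forward 9.7 m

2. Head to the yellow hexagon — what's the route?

blocked — turn left 151°, forward 4.9 m, then turn left 40°, forward 3.9 m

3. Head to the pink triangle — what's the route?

turn right 69°, forward 2.5 m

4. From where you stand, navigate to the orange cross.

turn left 108°, forward 1.5 m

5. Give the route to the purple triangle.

turn right 143°, forward 5.2 m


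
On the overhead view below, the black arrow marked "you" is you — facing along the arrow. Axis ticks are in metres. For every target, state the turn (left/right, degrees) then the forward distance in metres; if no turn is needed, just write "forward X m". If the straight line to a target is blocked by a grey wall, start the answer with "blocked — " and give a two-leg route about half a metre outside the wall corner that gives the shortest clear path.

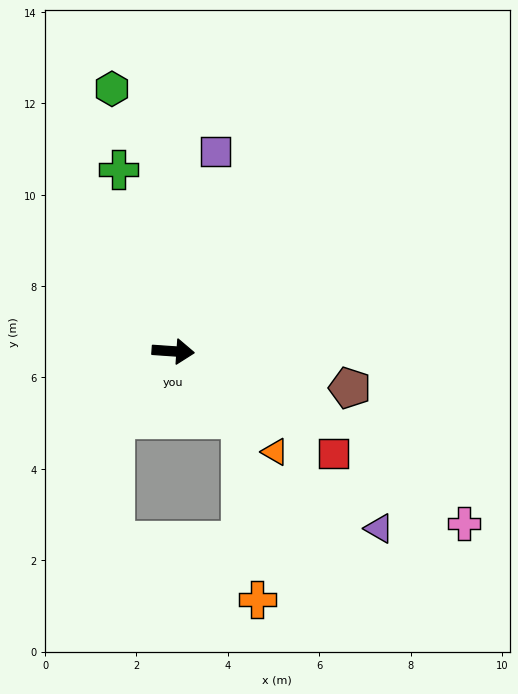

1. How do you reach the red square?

turn right 29°, forward 4.2 m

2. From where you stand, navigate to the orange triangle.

turn right 41°, forward 3.1 m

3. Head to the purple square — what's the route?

turn left 82°, forward 4.5 m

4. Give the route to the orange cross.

blocked — turn right 41°, forward 2.1 m, then turn right 40°, forward 4.0 m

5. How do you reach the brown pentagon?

turn right 8°, forward 4.0 m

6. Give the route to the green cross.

turn left 111°, forward 4.2 m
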